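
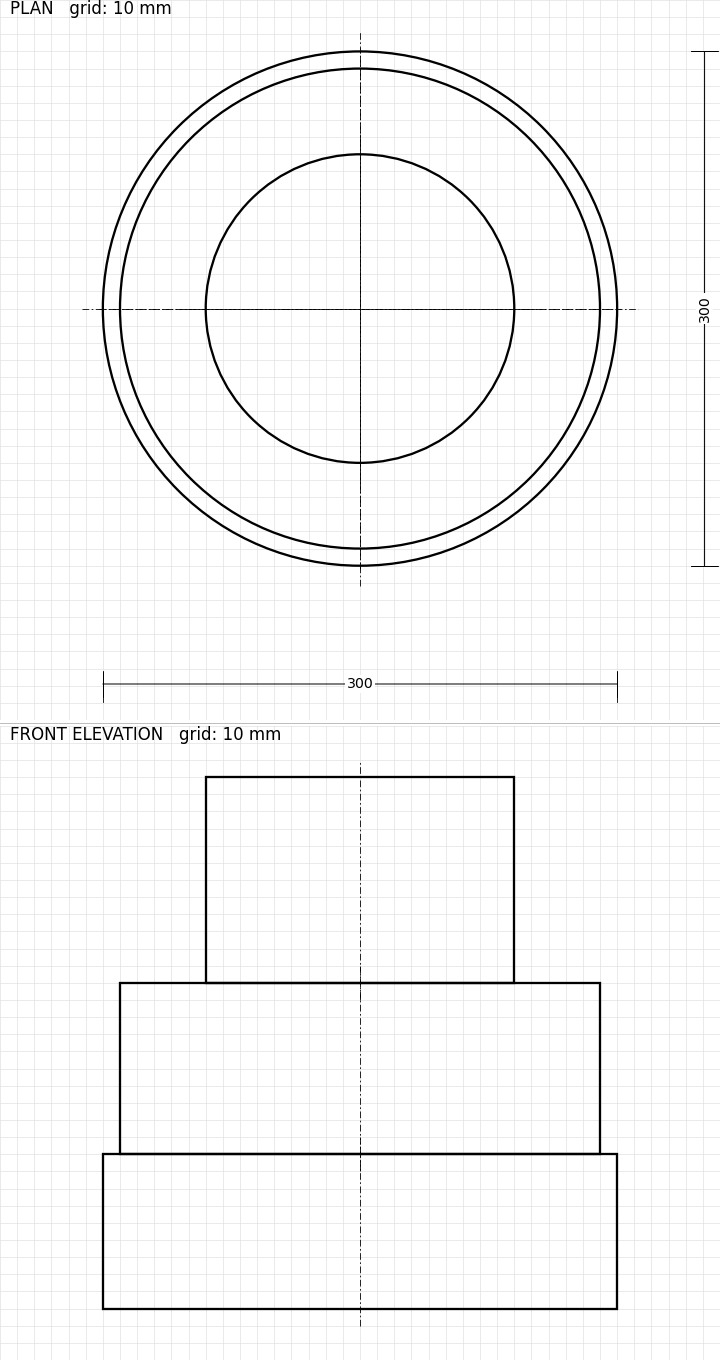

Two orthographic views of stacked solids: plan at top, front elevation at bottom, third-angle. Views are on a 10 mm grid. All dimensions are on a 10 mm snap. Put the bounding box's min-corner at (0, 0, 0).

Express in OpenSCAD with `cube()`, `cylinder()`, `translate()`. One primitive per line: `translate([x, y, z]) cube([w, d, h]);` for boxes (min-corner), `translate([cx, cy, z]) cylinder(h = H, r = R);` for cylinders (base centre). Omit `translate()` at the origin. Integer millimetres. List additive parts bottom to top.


translate([150, 150, 0]) cylinder(h = 90, r = 150);
translate([150, 150, 90]) cylinder(h = 100, r = 140);
translate([150, 150, 190]) cylinder(h = 120, r = 90);


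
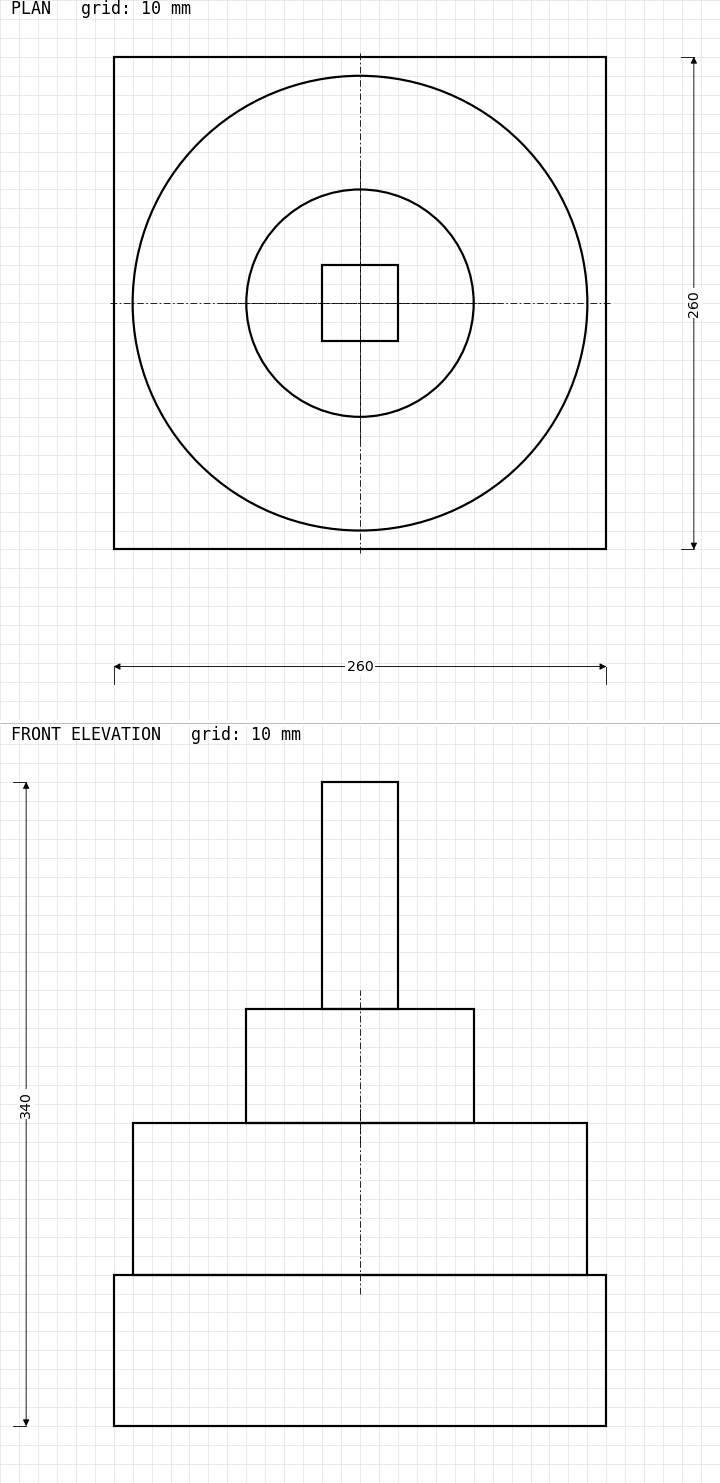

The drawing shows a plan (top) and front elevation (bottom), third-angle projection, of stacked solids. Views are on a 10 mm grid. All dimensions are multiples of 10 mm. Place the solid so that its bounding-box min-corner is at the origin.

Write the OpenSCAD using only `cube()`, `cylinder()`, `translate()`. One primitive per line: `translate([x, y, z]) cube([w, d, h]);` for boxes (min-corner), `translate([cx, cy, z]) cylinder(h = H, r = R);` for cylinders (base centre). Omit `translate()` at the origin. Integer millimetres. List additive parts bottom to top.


cube([260, 260, 80]);
translate([130, 130, 80]) cylinder(h = 80, r = 120);
translate([130, 130, 160]) cylinder(h = 60, r = 60);
translate([110, 110, 220]) cube([40, 40, 120]);


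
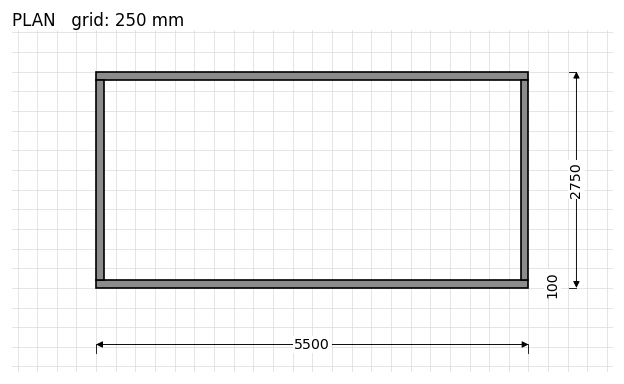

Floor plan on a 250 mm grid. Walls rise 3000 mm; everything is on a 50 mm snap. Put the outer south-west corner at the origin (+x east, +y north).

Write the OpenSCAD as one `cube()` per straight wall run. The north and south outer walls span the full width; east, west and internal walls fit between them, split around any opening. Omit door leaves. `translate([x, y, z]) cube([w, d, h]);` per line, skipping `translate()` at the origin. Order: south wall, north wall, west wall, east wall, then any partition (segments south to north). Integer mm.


cube([5500, 100, 3000]);
translate([0, 2650, 0]) cube([5500, 100, 3000]);
translate([0, 100, 0]) cube([100, 2550, 3000]);
translate([5400, 100, 0]) cube([100, 2550, 3000]);


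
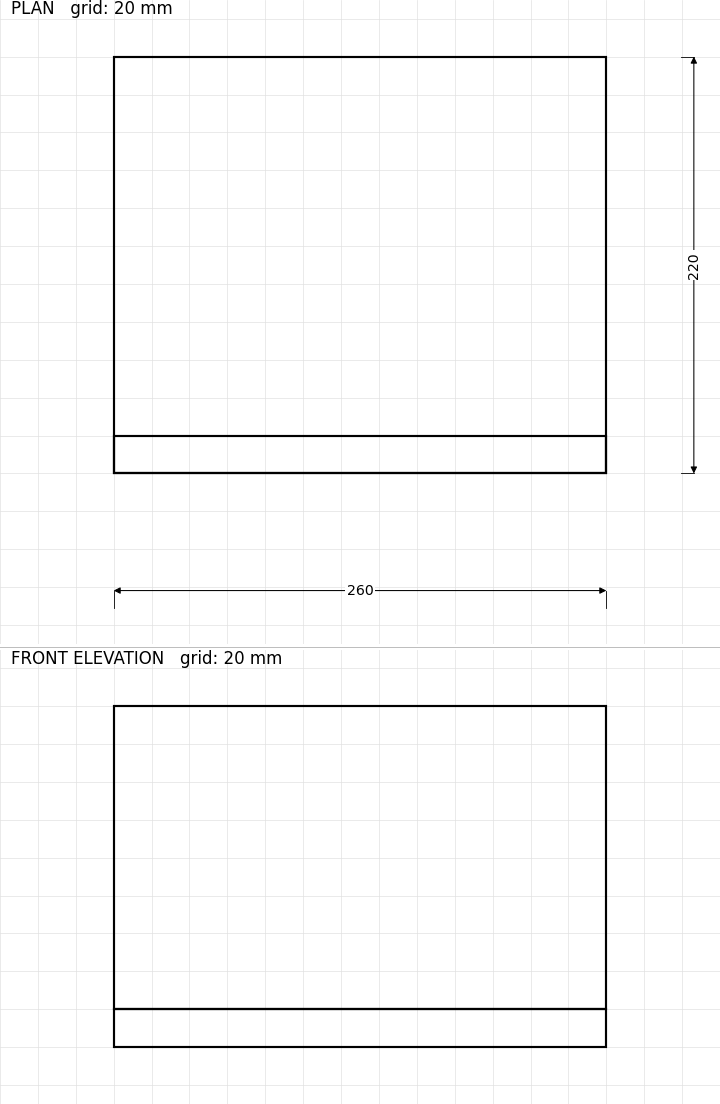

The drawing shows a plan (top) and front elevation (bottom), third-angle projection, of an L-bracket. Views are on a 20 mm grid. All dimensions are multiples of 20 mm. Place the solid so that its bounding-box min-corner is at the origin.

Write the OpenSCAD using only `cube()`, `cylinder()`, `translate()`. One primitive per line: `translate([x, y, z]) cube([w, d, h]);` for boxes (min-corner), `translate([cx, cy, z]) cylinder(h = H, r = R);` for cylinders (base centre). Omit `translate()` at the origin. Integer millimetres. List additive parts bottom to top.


cube([260, 220, 20]);
translate([0, 0, 20]) cube([260, 20, 160]);


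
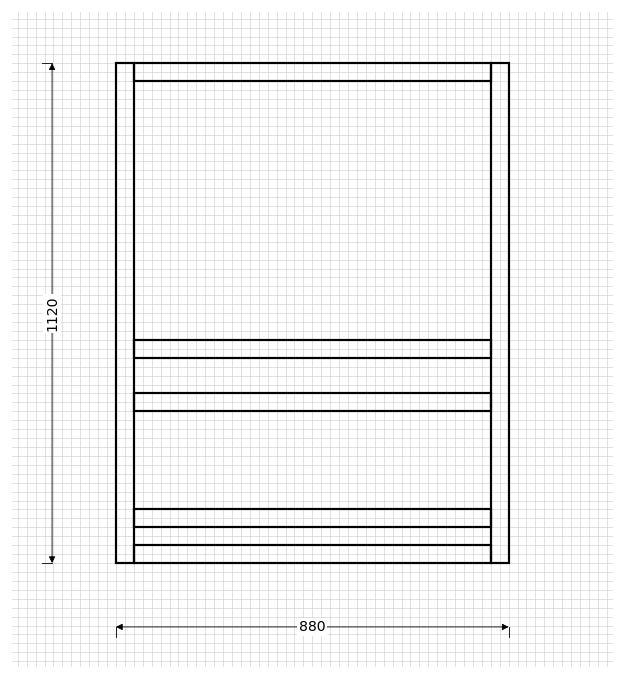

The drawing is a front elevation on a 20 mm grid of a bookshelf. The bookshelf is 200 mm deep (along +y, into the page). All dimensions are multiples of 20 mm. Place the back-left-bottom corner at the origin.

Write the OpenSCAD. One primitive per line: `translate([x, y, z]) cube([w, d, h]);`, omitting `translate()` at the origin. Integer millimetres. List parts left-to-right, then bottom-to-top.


cube([40, 200, 1120]);
translate([40, 0, 0]) cube([800, 200, 40]);
translate([40, 0, 80]) cube([800, 200, 40]);
translate([40, 0, 340]) cube([800, 200, 40]);
translate([40, 0, 460]) cube([800, 200, 40]);
translate([40, 0, 1080]) cube([800, 200, 40]);
translate([840, 0, 0]) cube([40, 200, 1120]);


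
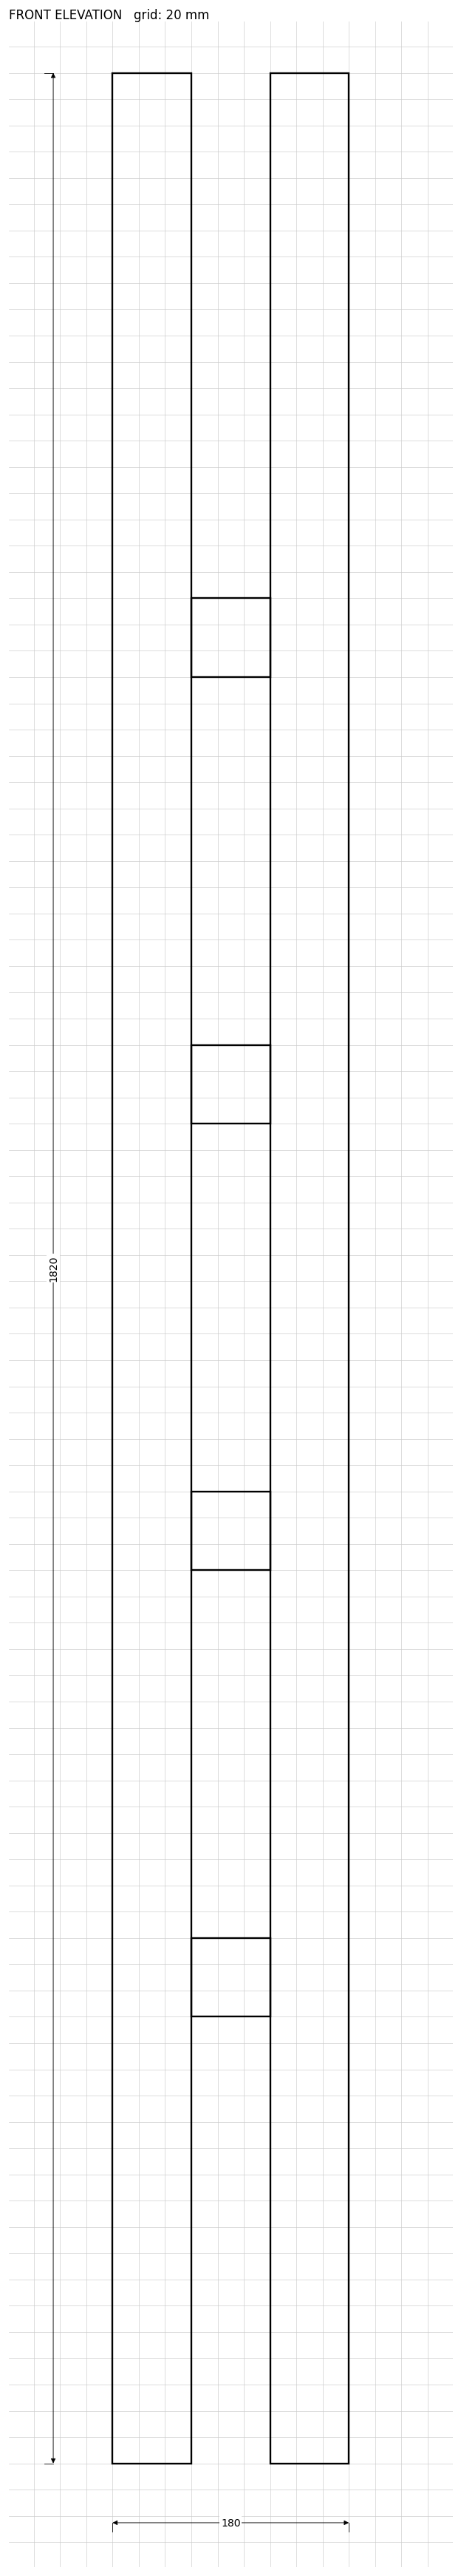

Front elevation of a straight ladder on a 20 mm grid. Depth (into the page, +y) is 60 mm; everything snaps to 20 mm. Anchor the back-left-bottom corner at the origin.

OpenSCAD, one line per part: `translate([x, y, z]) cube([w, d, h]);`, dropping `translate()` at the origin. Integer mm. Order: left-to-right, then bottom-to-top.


cube([60, 60, 1820]);
translate([60, 0, 340]) cube([60, 60, 60]);
translate([60, 0, 680]) cube([60, 60, 60]);
translate([60, 0, 1020]) cube([60, 60, 60]);
translate([60, 0, 1360]) cube([60, 60, 60]);
translate([120, 0, 0]) cube([60, 60, 1820]);


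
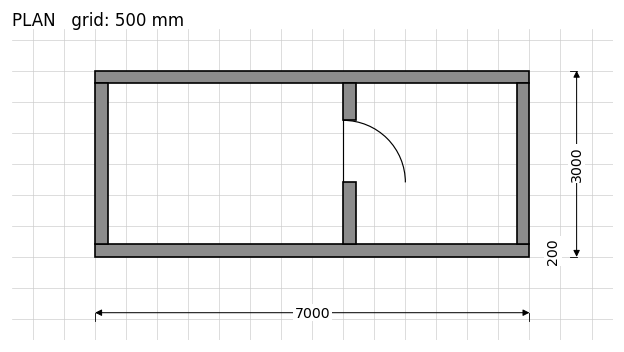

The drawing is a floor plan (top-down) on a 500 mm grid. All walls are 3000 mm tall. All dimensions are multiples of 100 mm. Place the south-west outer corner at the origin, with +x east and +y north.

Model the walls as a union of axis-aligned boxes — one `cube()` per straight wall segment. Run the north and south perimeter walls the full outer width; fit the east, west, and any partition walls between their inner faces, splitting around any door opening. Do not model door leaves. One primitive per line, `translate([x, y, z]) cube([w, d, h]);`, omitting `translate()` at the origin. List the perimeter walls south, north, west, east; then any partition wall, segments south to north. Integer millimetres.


cube([7000, 200, 3000]);
translate([0, 2800, 0]) cube([7000, 200, 3000]);
translate([0, 200, 0]) cube([200, 2600, 3000]);
translate([6800, 200, 0]) cube([200, 2600, 3000]);
translate([4000, 200, 0]) cube([200, 1000, 3000]);
translate([4000, 2200, 0]) cube([200, 600, 3000]);


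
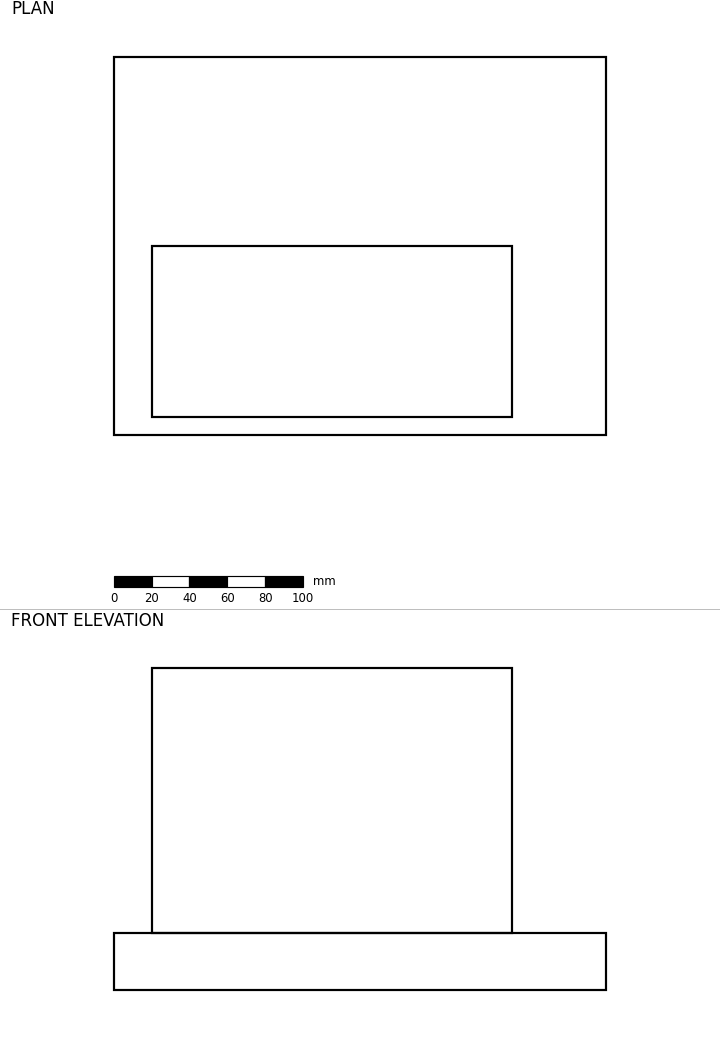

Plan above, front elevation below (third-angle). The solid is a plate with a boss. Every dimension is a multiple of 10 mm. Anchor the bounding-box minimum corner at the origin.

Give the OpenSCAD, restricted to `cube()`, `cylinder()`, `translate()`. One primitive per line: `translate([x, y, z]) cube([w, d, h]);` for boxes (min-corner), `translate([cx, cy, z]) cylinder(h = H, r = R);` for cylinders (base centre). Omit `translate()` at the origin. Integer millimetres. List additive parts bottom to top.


cube([260, 200, 30]);
translate([20, 10, 30]) cube([190, 90, 140]);


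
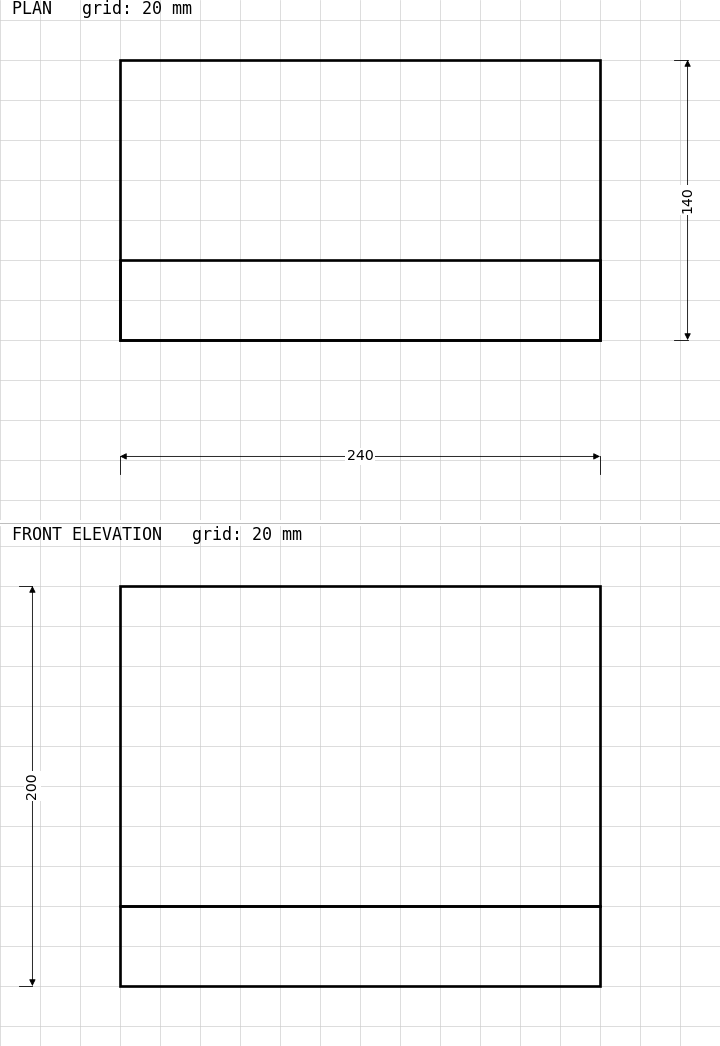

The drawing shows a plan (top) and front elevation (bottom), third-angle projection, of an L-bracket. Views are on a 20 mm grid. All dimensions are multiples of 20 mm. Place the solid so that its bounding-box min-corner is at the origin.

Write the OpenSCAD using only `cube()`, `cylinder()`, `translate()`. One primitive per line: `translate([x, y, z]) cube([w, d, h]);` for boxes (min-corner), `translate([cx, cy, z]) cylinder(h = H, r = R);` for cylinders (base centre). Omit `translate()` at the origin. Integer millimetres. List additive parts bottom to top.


cube([240, 140, 40]);
translate([0, 0, 40]) cube([240, 40, 160]);


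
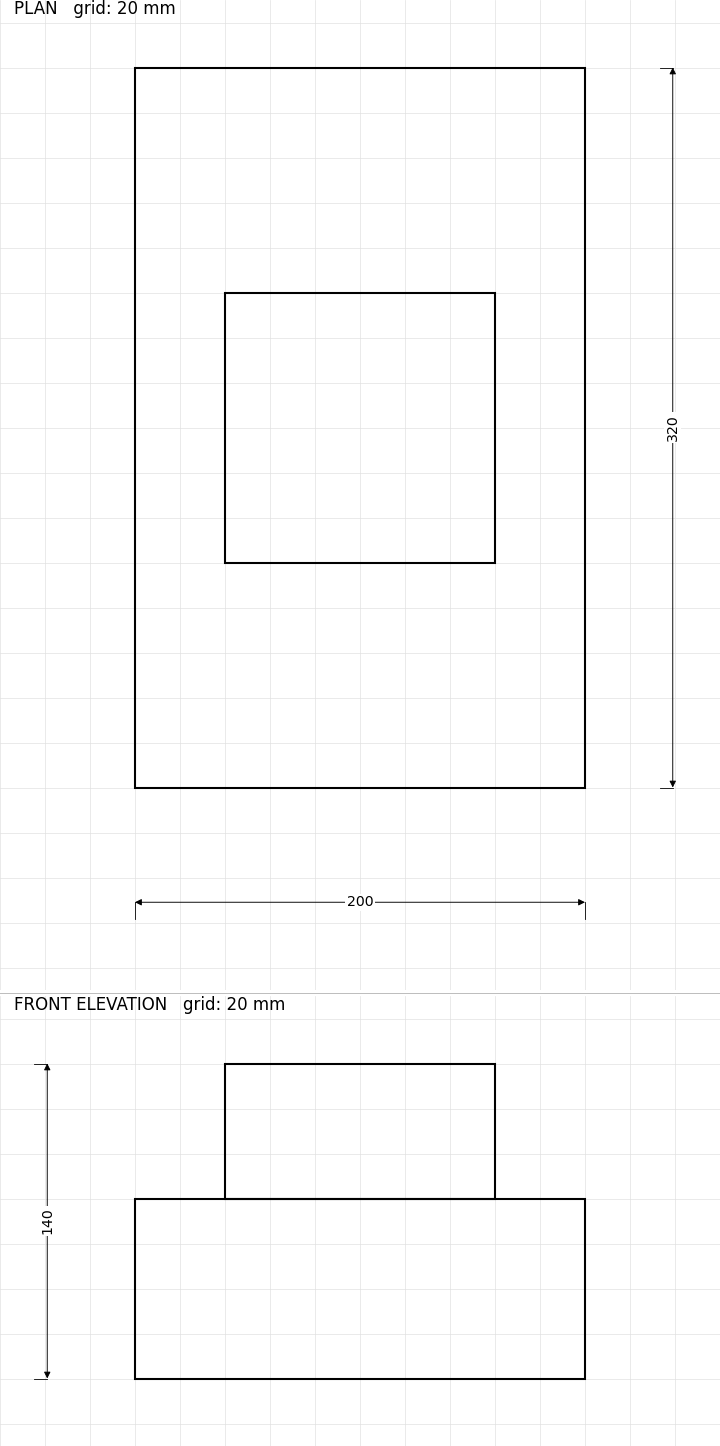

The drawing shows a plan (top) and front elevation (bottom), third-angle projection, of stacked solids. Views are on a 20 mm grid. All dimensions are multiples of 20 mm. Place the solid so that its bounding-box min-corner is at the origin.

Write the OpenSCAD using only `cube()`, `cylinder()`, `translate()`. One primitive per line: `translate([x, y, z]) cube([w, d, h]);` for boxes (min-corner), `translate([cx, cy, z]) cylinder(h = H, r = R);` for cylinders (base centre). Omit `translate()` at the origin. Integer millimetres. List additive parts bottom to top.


cube([200, 320, 80]);
translate([40, 100, 80]) cube([120, 120, 60]);


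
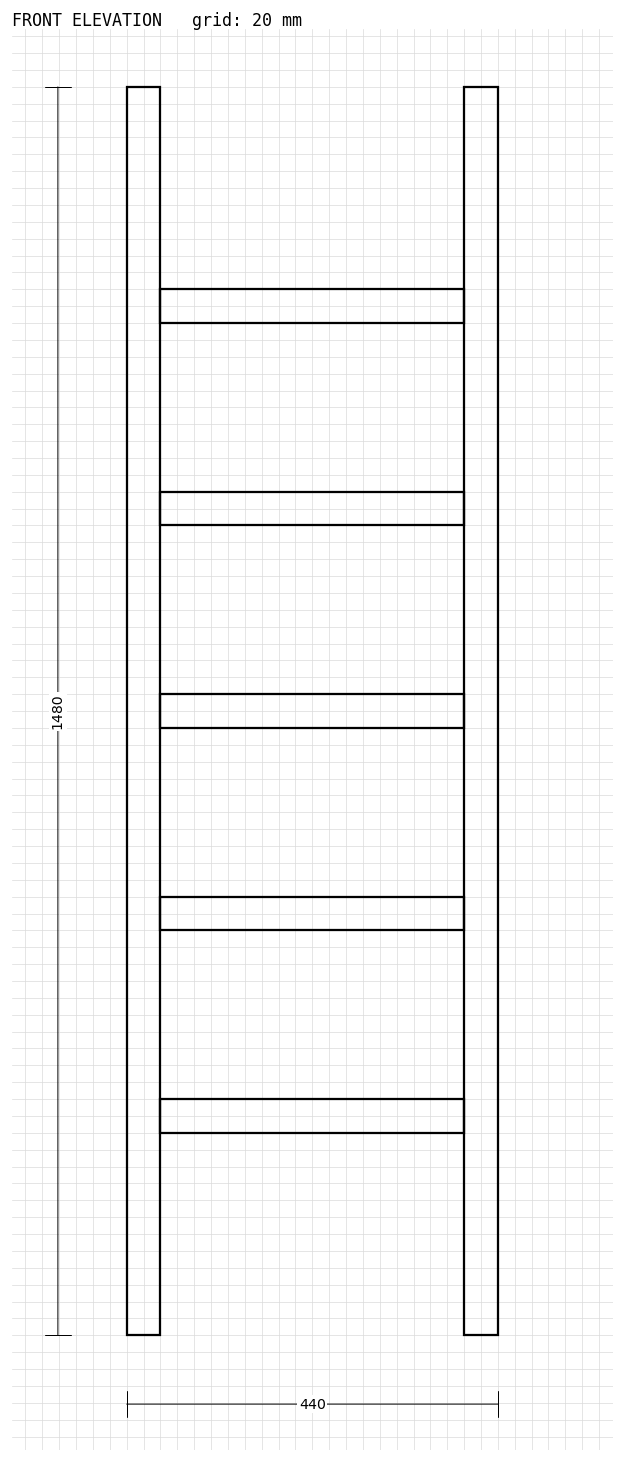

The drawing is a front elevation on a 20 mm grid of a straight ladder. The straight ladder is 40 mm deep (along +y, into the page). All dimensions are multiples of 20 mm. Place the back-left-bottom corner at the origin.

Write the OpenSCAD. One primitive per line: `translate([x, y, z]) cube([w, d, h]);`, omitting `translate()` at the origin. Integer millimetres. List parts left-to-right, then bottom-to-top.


cube([40, 40, 1480]);
translate([40, 0, 240]) cube([360, 40, 40]);
translate([40, 0, 480]) cube([360, 40, 40]);
translate([40, 0, 720]) cube([360, 40, 40]);
translate([40, 0, 960]) cube([360, 40, 40]);
translate([40, 0, 1200]) cube([360, 40, 40]);
translate([400, 0, 0]) cube([40, 40, 1480]);


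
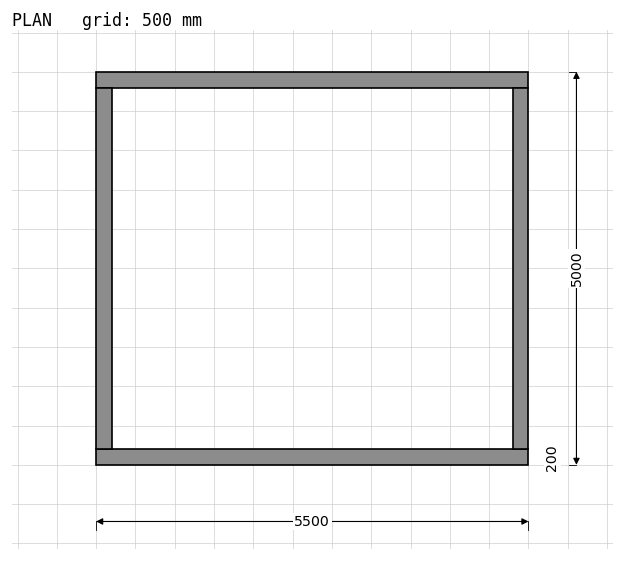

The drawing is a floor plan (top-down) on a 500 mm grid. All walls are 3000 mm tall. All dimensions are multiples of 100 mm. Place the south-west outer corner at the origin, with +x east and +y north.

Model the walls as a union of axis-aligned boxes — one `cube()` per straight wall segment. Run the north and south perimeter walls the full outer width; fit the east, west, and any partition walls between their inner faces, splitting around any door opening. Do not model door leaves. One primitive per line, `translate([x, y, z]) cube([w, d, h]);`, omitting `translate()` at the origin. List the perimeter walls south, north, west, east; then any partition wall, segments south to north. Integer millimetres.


cube([5500, 200, 3000]);
translate([0, 4800, 0]) cube([5500, 200, 3000]);
translate([0, 200, 0]) cube([200, 4600, 3000]);
translate([5300, 200, 0]) cube([200, 4600, 3000]);


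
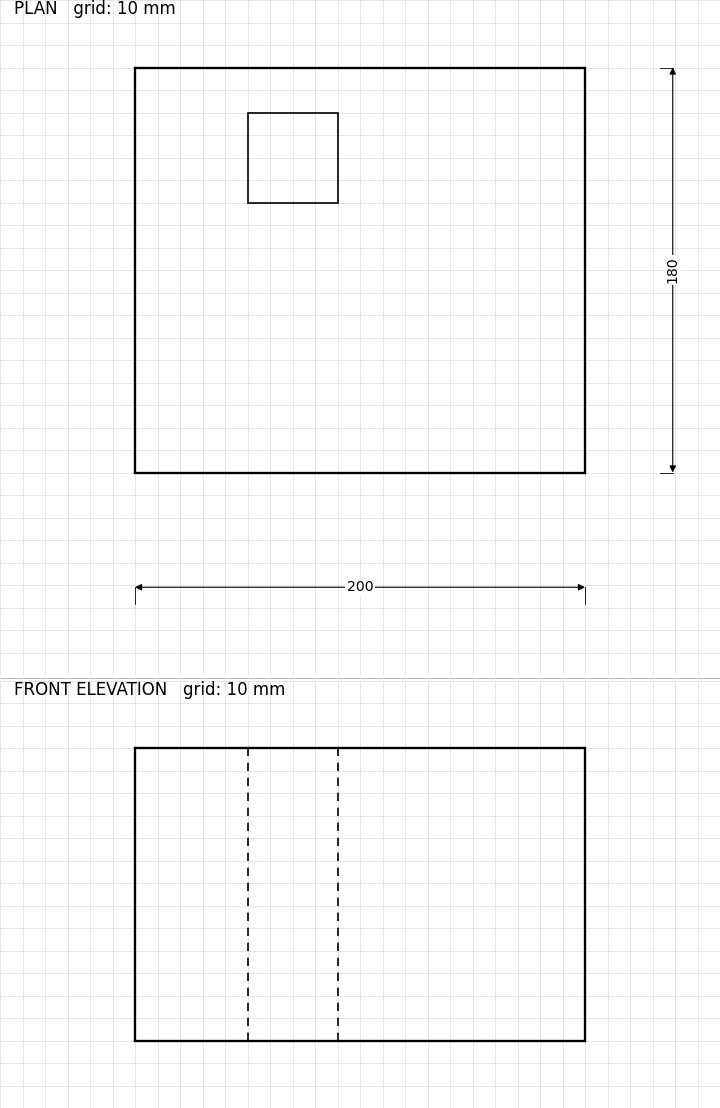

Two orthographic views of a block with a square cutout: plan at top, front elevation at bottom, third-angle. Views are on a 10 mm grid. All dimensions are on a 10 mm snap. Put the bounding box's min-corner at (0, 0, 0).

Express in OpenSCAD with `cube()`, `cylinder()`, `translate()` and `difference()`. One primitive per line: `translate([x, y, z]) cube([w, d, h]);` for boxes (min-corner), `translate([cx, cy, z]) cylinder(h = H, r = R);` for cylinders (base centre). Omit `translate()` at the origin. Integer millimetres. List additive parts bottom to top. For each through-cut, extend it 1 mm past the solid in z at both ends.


difference() {
  cube([200, 180, 130]);
  translate([50, 120, -1]) cube([40, 40, 132]);
}


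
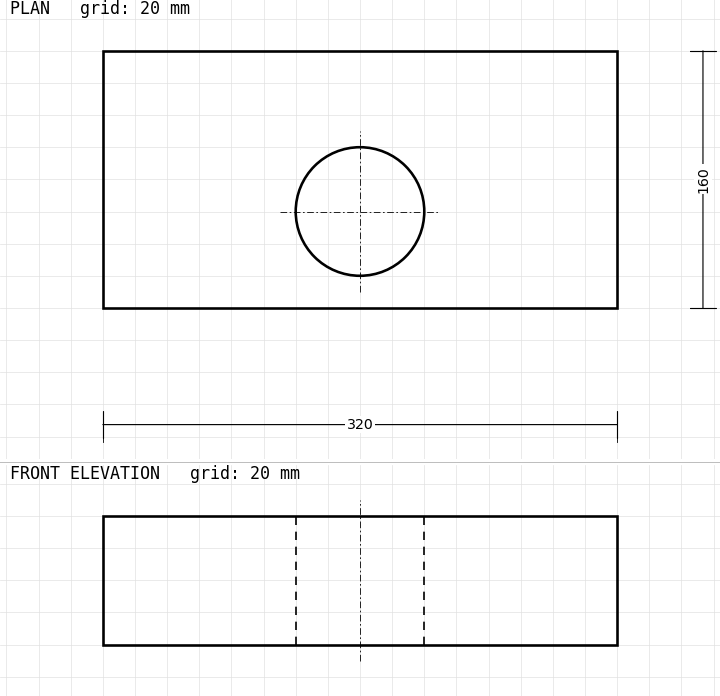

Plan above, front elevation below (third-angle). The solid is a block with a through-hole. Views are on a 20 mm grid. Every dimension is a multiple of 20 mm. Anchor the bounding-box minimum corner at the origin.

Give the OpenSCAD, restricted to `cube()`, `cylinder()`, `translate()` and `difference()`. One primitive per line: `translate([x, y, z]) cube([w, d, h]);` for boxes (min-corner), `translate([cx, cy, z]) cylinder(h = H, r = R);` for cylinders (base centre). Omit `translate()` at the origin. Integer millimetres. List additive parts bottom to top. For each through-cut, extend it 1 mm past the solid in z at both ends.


difference() {
  cube([320, 160, 80]);
  translate([160, 60, -1]) cylinder(h = 82, r = 40);
}


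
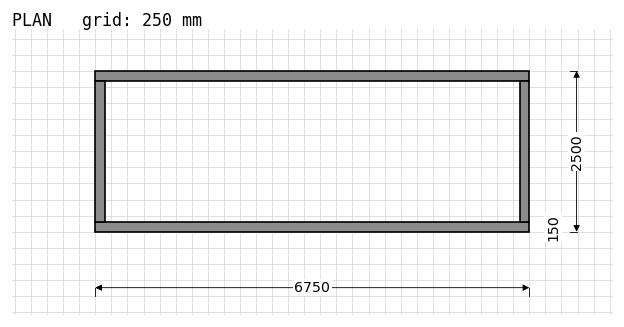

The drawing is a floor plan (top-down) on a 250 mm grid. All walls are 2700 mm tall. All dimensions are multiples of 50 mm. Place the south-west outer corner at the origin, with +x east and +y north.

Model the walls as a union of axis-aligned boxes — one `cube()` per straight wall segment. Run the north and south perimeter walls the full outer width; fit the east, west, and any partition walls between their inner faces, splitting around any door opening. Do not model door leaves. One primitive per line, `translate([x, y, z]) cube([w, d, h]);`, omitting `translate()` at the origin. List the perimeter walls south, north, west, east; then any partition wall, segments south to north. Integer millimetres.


cube([6750, 150, 2700]);
translate([0, 2350, 0]) cube([6750, 150, 2700]);
translate([0, 150, 0]) cube([150, 2200, 2700]);
translate([6600, 150, 0]) cube([150, 2200, 2700]);


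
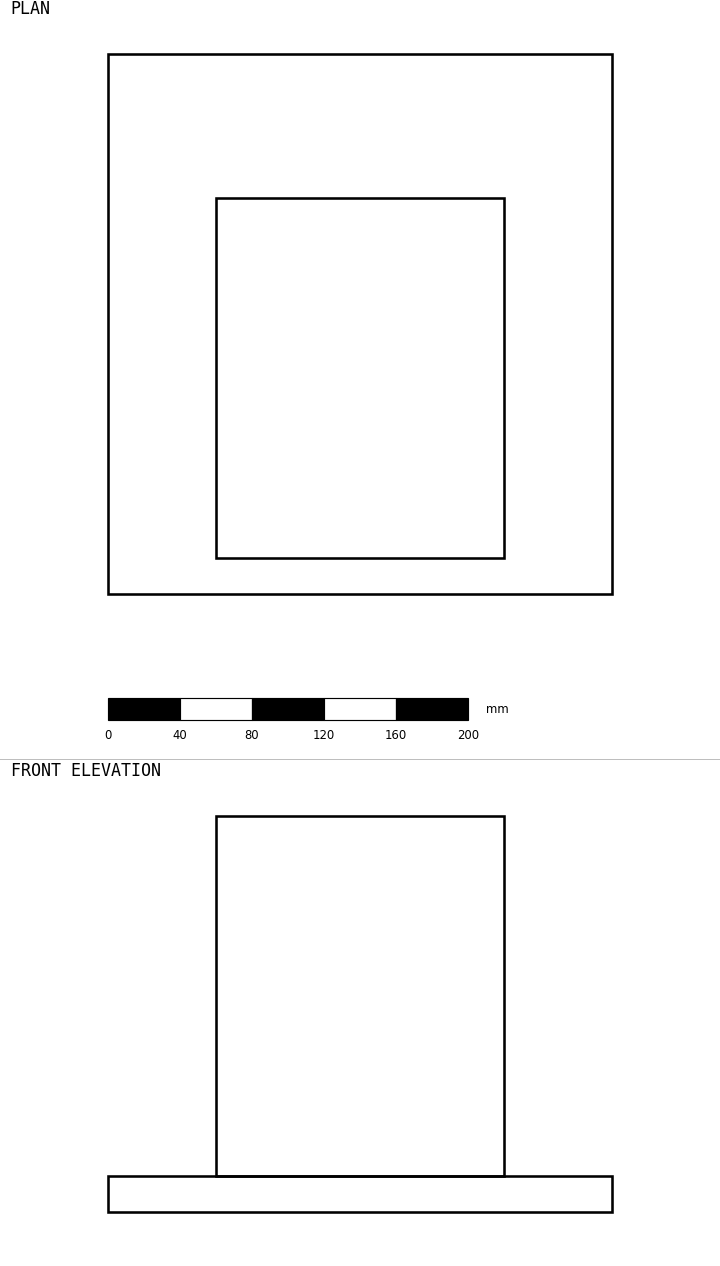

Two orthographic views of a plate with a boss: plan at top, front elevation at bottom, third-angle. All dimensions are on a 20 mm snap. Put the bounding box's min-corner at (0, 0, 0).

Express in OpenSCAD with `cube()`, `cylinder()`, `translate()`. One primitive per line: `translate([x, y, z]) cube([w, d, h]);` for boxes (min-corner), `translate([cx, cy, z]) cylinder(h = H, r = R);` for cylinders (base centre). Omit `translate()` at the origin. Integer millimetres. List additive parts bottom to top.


cube([280, 300, 20]);
translate([60, 20, 20]) cube([160, 200, 200]);


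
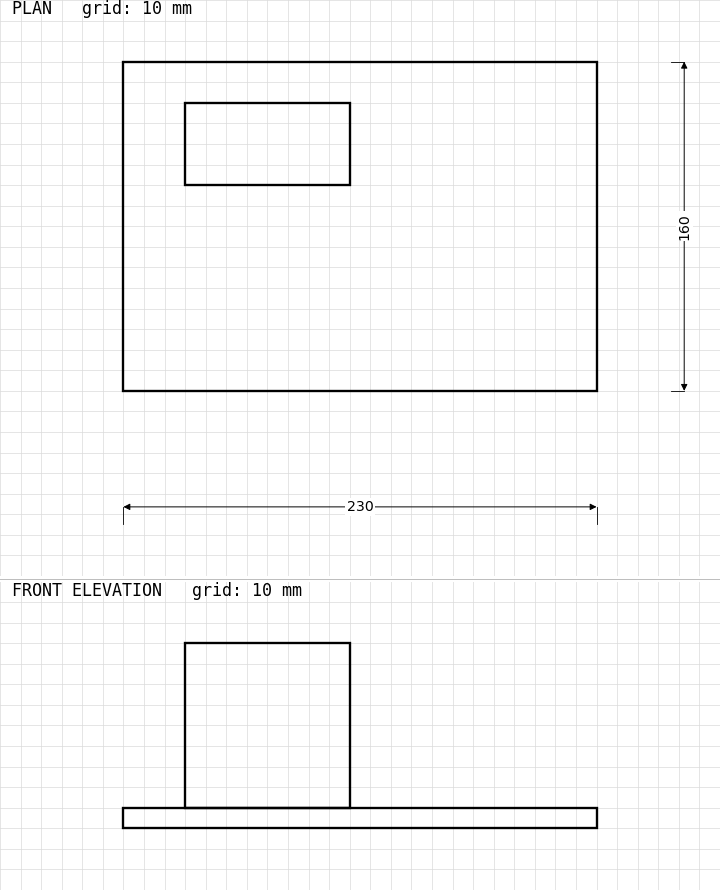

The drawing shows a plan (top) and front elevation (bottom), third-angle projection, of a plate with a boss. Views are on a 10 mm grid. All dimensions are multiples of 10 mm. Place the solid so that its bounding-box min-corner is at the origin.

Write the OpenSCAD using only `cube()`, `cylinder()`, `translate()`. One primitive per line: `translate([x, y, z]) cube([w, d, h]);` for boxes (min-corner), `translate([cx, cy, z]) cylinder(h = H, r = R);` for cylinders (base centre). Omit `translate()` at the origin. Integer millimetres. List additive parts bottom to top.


cube([230, 160, 10]);
translate([30, 100, 10]) cube([80, 40, 80]);


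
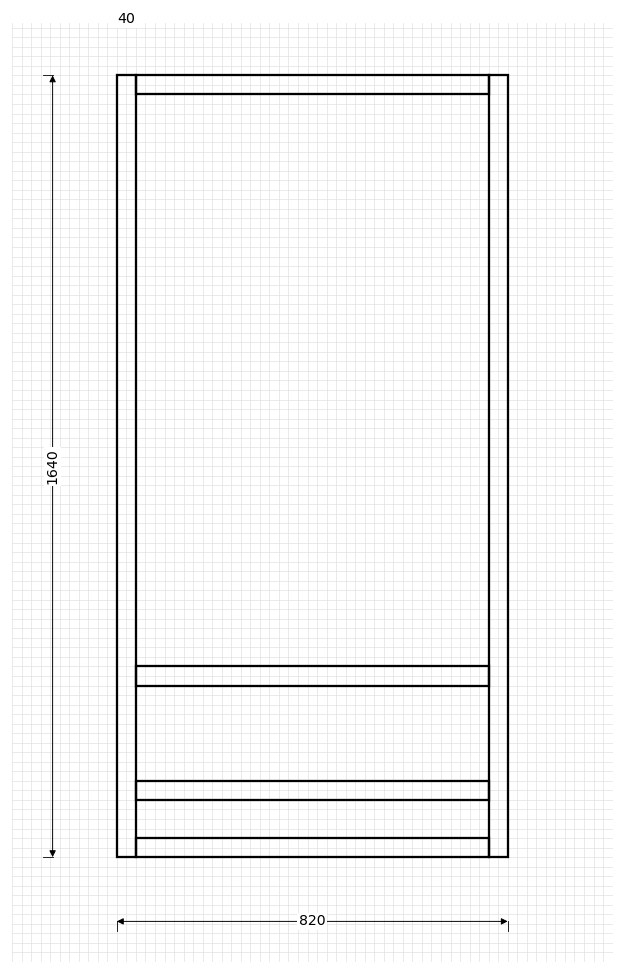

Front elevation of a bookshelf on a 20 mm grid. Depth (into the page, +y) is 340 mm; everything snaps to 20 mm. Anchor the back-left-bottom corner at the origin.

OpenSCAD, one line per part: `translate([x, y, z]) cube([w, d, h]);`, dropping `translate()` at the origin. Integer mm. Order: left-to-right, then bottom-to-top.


cube([40, 340, 1640]);
translate([40, 0, 0]) cube([740, 340, 40]);
translate([40, 0, 120]) cube([740, 340, 40]);
translate([40, 0, 360]) cube([740, 340, 40]);
translate([40, 0, 1600]) cube([740, 340, 40]);
translate([780, 0, 0]) cube([40, 340, 1640]);


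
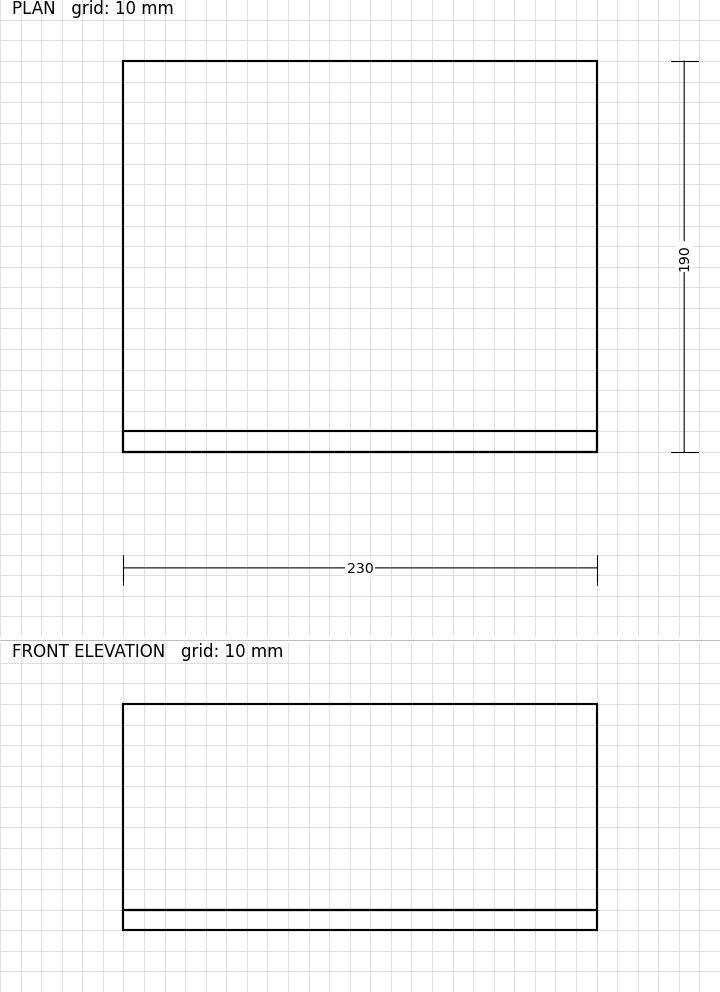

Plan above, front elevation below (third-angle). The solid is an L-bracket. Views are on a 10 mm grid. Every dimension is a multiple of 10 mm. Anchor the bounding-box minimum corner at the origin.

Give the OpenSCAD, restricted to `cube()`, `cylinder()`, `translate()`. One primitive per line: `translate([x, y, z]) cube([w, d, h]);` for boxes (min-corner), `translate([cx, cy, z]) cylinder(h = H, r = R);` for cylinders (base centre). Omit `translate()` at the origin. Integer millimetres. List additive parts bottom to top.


cube([230, 190, 10]);
translate([0, 0, 10]) cube([230, 10, 100]);


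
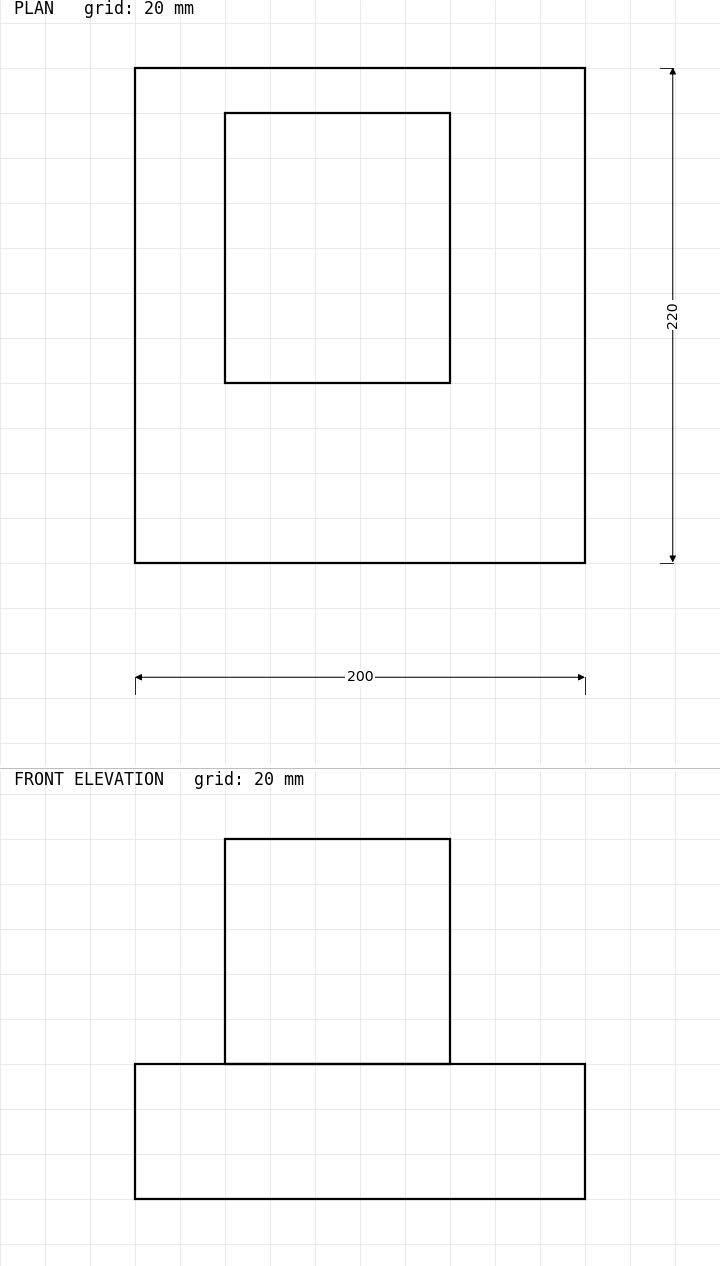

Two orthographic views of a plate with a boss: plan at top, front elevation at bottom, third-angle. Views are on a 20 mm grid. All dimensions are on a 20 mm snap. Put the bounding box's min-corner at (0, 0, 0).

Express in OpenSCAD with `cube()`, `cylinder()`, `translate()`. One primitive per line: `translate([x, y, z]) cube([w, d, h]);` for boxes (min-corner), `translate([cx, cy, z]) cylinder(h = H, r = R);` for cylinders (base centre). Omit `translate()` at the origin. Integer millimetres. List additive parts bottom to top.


cube([200, 220, 60]);
translate([40, 80, 60]) cube([100, 120, 100]);


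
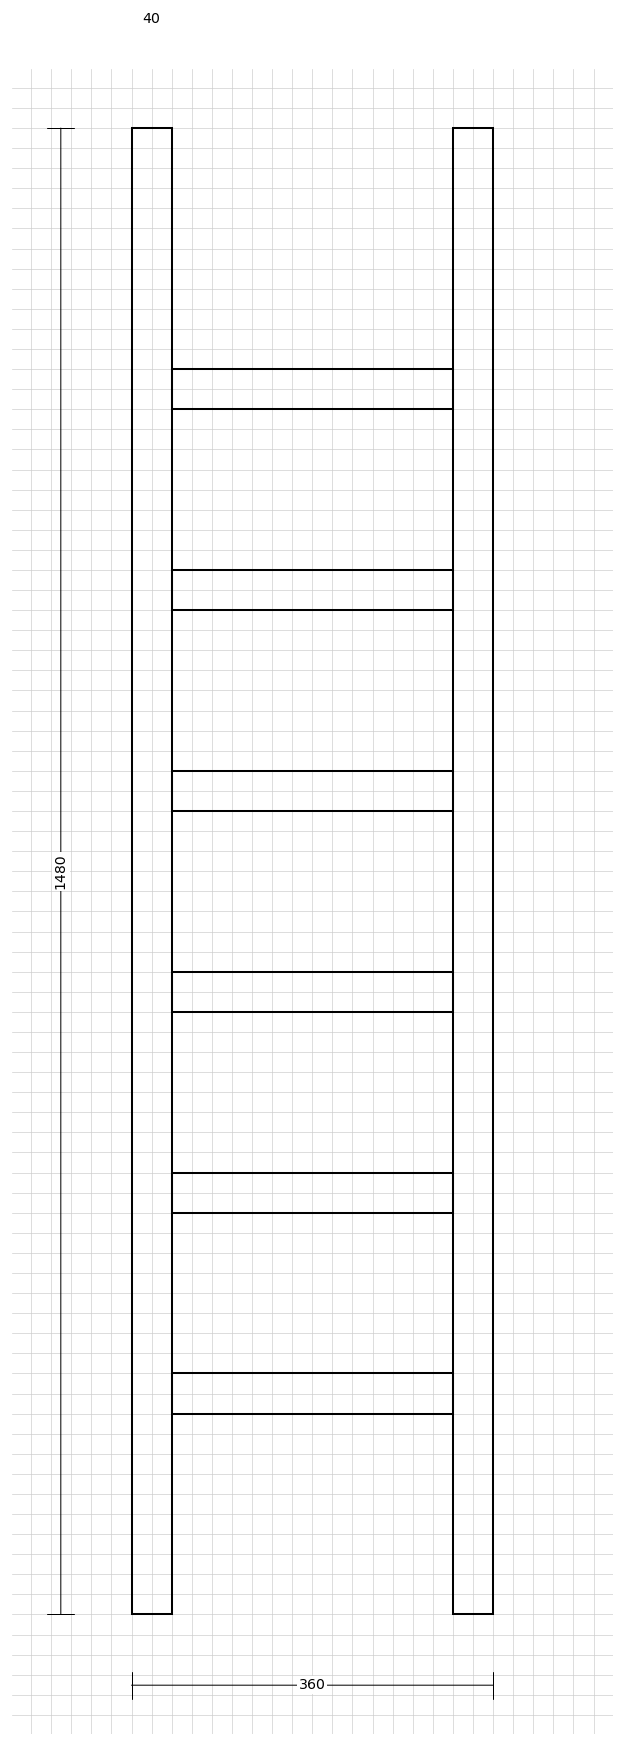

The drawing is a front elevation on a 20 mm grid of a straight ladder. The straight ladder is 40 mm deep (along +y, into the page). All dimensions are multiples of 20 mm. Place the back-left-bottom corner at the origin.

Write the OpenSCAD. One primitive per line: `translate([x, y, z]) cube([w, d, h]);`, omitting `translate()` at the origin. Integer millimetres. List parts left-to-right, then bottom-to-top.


cube([40, 40, 1480]);
translate([40, 0, 200]) cube([280, 40, 40]);
translate([40, 0, 400]) cube([280, 40, 40]);
translate([40, 0, 600]) cube([280, 40, 40]);
translate([40, 0, 800]) cube([280, 40, 40]);
translate([40, 0, 1000]) cube([280, 40, 40]);
translate([40, 0, 1200]) cube([280, 40, 40]);
translate([320, 0, 0]) cube([40, 40, 1480]);


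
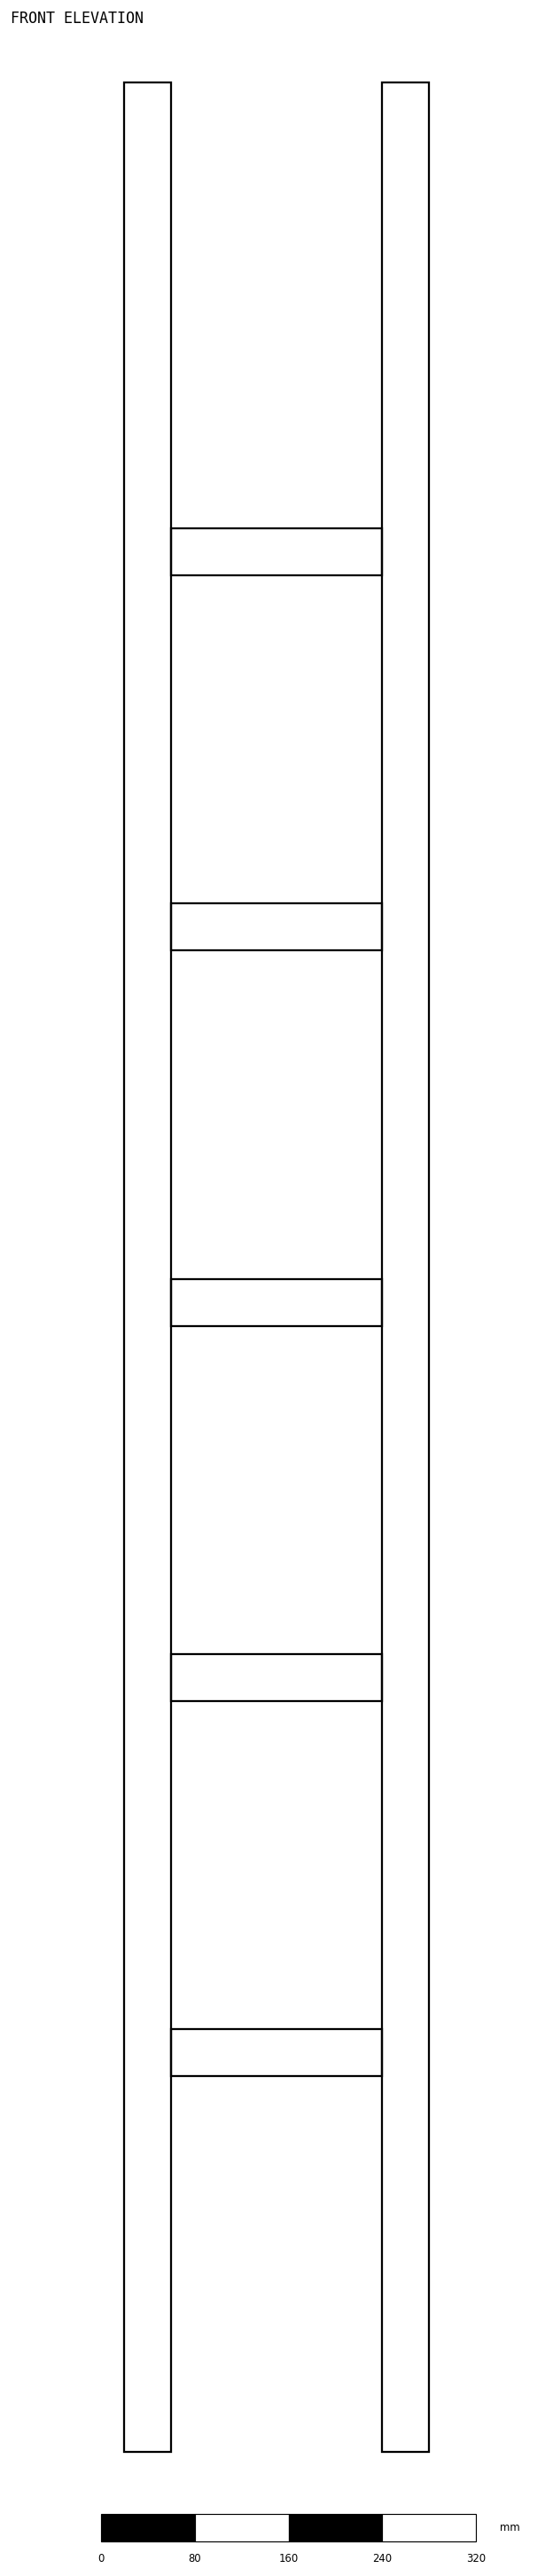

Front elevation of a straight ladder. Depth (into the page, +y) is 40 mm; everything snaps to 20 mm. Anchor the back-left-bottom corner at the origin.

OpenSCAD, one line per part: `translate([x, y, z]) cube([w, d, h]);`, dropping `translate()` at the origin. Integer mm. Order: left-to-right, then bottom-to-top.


cube([40, 40, 2020]);
translate([40, 0, 320]) cube([180, 40, 40]);
translate([40, 0, 640]) cube([180, 40, 40]);
translate([40, 0, 960]) cube([180, 40, 40]);
translate([40, 0, 1280]) cube([180, 40, 40]);
translate([40, 0, 1600]) cube([180, 40, 40]);
translate([220, 0, 0]) cube([40, 40, 2020]);


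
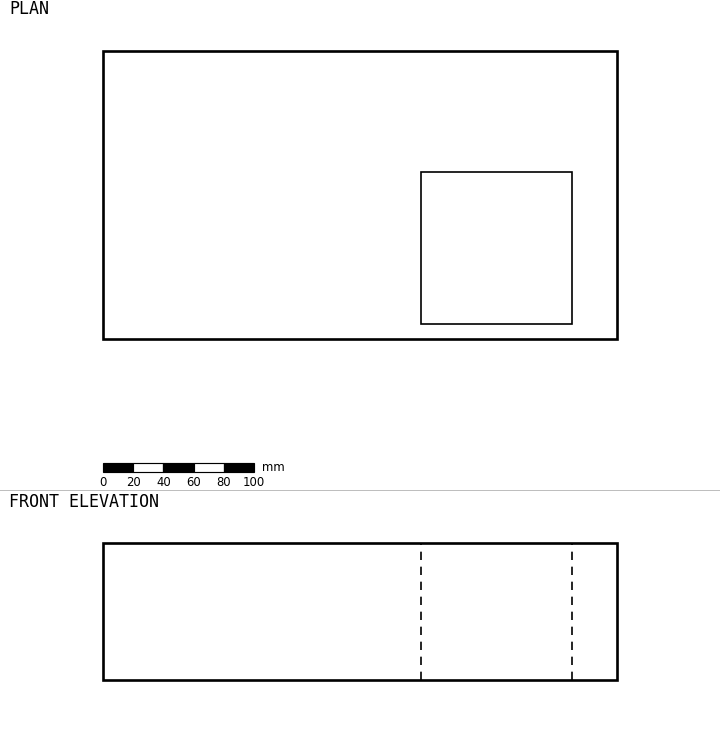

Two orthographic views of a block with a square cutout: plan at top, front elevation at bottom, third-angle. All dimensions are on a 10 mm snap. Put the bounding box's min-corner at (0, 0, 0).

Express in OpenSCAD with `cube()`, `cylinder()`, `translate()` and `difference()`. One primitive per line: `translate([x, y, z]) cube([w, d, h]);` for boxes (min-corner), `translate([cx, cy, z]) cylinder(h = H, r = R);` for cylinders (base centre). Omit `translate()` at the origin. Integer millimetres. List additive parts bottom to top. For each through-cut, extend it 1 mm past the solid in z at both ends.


difference() {
  cube([340, 190, 90]);
  translate([210, 10, -1]) cube([100, 100, 92]);
}


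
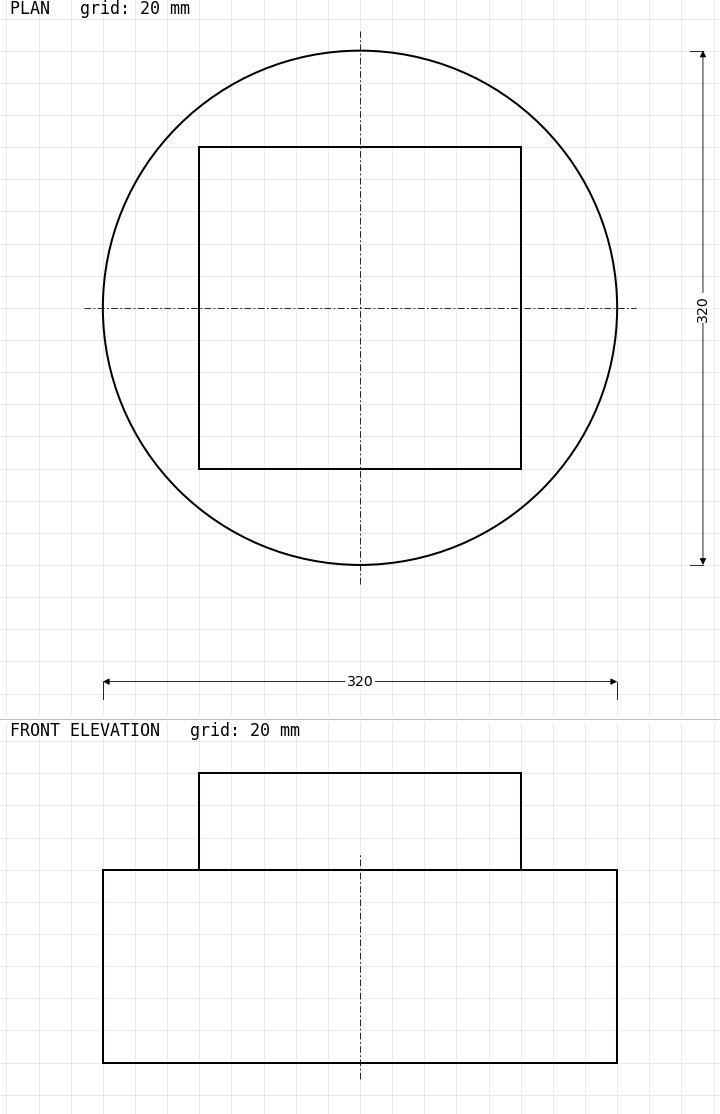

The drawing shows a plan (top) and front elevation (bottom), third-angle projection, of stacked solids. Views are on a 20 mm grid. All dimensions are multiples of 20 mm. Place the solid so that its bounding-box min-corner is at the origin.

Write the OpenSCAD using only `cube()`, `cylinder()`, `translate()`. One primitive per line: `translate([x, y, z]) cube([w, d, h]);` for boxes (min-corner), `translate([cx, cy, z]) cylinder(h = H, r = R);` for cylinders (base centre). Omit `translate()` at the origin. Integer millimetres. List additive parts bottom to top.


translate([160, 160, 0]) cylinder(h = 120, r = 160);
translate([60, 60, 120]) cube([200, 200, 60]);


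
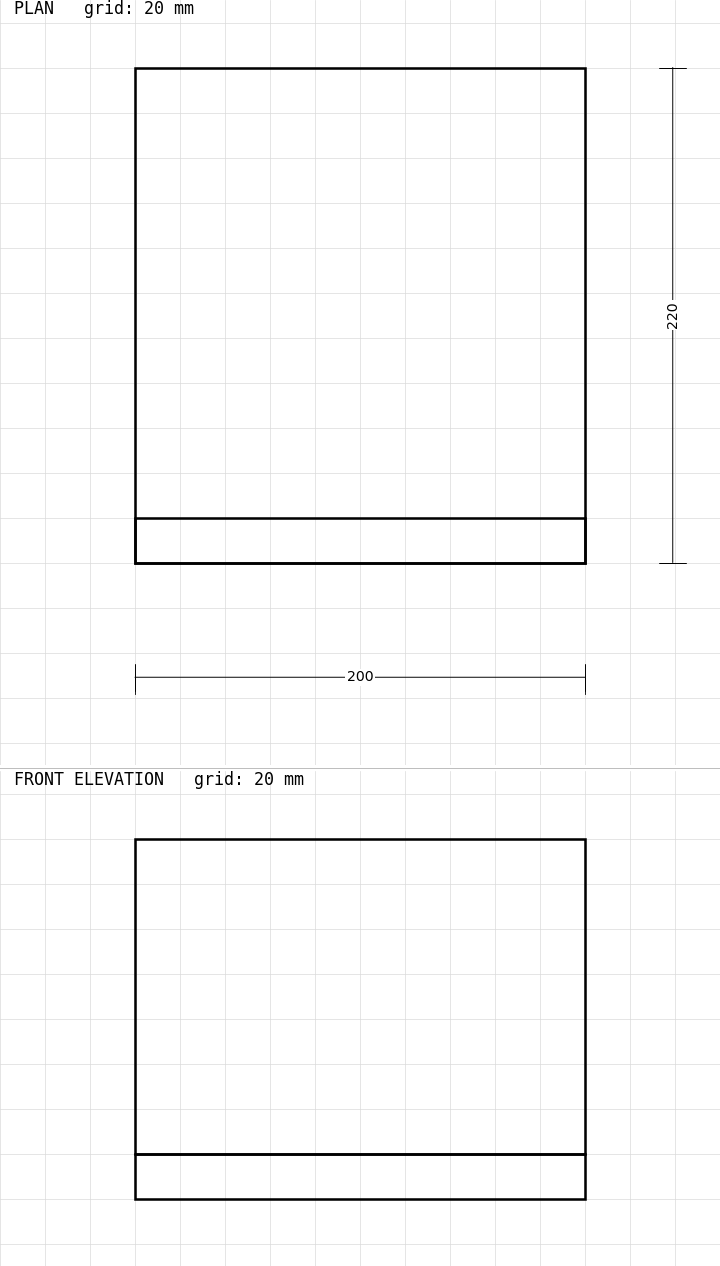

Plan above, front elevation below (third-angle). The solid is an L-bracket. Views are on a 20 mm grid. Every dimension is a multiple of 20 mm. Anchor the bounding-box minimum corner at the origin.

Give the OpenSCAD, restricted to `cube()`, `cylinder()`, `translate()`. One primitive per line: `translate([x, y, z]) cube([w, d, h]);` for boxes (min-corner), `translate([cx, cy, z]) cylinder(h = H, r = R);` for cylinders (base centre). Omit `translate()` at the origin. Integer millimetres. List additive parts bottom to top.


cube([200, 220, 20]);
translate([0, 0, 20]) cube([200, 20, 140]);


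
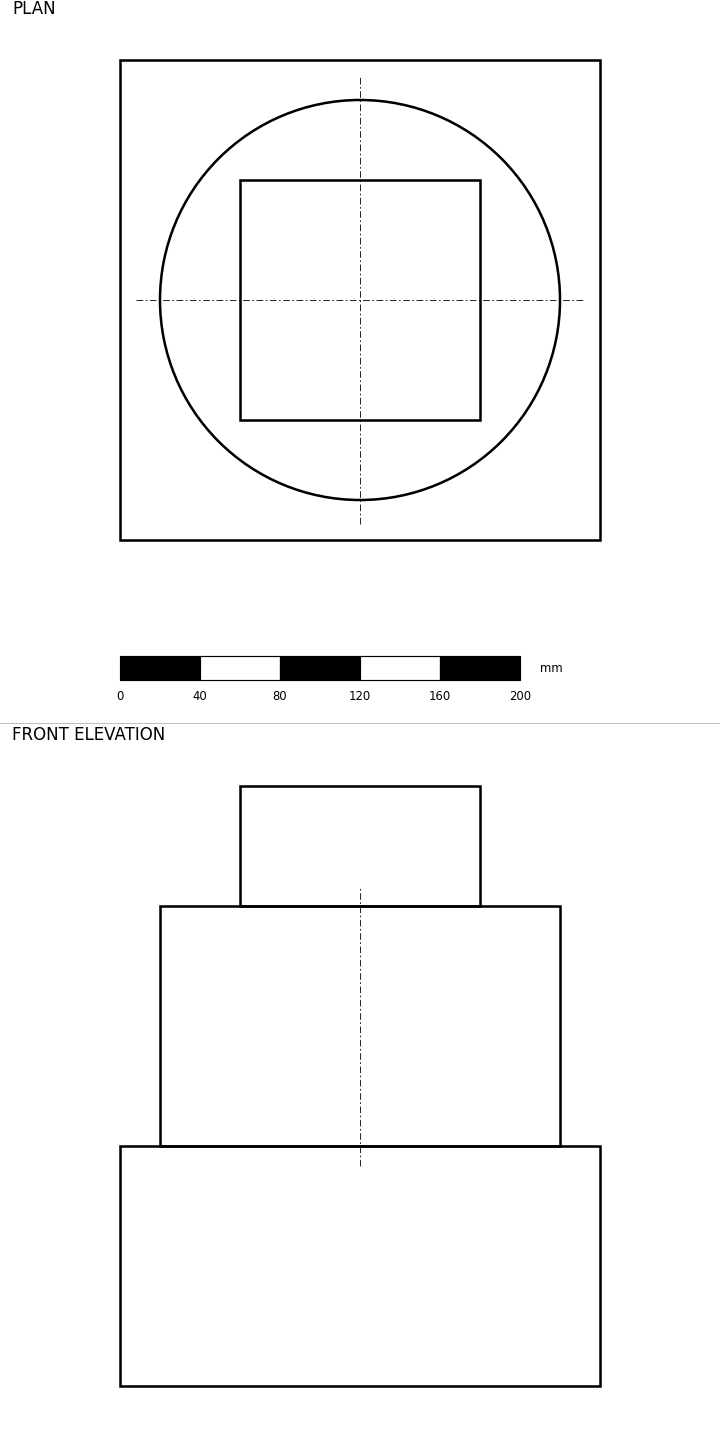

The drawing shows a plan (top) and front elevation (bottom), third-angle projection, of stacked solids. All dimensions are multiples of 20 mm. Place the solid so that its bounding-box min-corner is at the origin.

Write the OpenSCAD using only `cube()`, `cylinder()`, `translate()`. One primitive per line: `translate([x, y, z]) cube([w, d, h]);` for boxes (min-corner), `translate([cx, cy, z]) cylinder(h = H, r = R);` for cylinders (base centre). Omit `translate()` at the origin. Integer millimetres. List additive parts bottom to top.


cube([240, 240, 120]);
translate([120, 120, 120]) cylinder(h = 120, r = 100);
translate([60, 60, 240]) cube([120, 120, 60]);


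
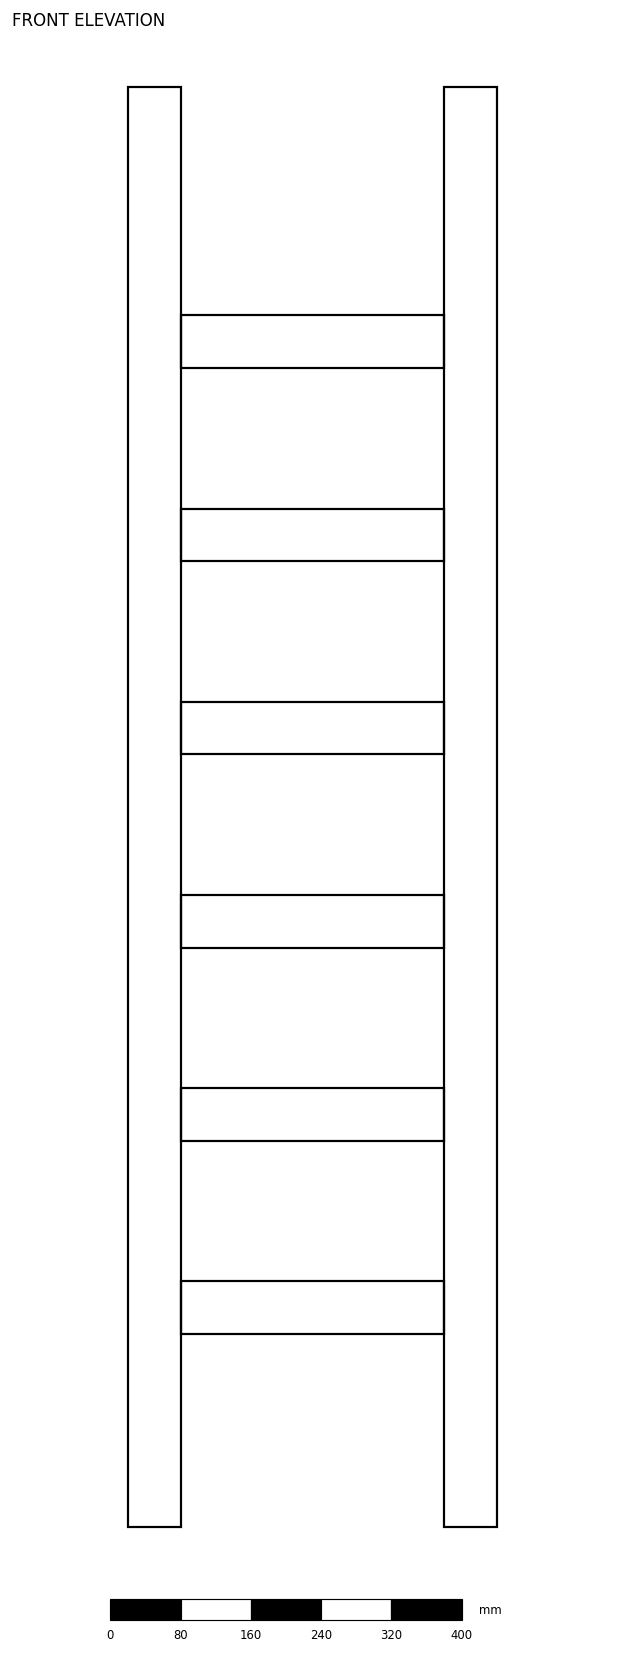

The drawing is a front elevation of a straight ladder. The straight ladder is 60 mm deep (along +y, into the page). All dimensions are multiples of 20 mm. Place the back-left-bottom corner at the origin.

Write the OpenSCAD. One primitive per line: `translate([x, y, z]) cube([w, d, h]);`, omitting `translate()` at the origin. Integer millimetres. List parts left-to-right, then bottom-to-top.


cube([60, 60, 1640]);
translate([60, 0, 220]) cube([300, 60, 60]);
translate([60, 0, 440]) cube([300, 60, 60]);
translate([60, 0, 660]) cube([300, 60, 60]);
translate([60, 0, 880]) cube([300, 60, 60]);
translate([60, 0, 1100]) cube([300, 60, 60]);
translate([60, 0, 1320]) cube([300, 60, 60]);
translate([360, 0, 0]) cube([60, 60, 1640]);


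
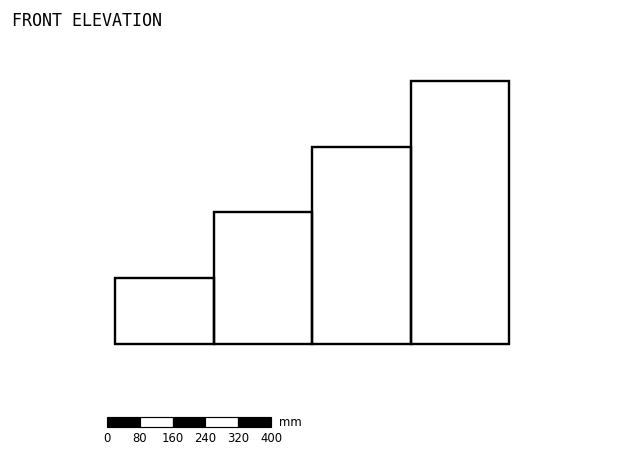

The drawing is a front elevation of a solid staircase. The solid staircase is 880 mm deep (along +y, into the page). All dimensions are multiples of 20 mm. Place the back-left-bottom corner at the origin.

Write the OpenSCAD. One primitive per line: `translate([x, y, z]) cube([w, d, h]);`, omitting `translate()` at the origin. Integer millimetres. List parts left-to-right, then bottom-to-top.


cube([240, 880, 160]);
translate([240, 0, 0]) cube([240, 880, 320]);
translate([480, 0, 0]) cube([240, 880, 480]);
translate([720, 0, 0]) cube([240, 880, 640]);


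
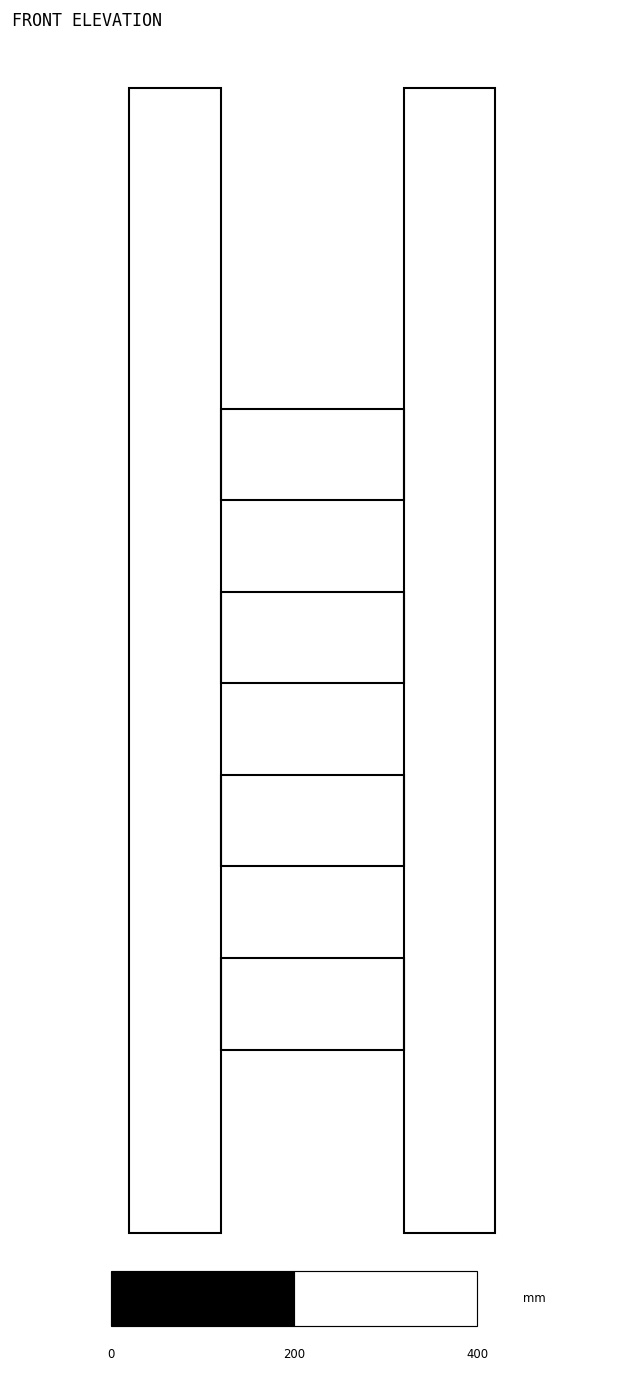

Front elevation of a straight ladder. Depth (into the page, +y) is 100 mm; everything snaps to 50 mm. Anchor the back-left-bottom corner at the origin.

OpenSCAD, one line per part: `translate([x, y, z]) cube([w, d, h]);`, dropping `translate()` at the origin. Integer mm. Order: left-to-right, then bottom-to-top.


cube([100, 100, 1250]);
translate([100, 0, 200]) cube([200, 100, 100]);
translate([100, 0, 400]) cube([200, 100, 100]);
translate([100, 0, 600]) cube([200, 100, 100]);
translate([100, 0, 800]) cube([200, 100, 100]);
translate([300, 0, 0]) cube([100, 100, 1250]);


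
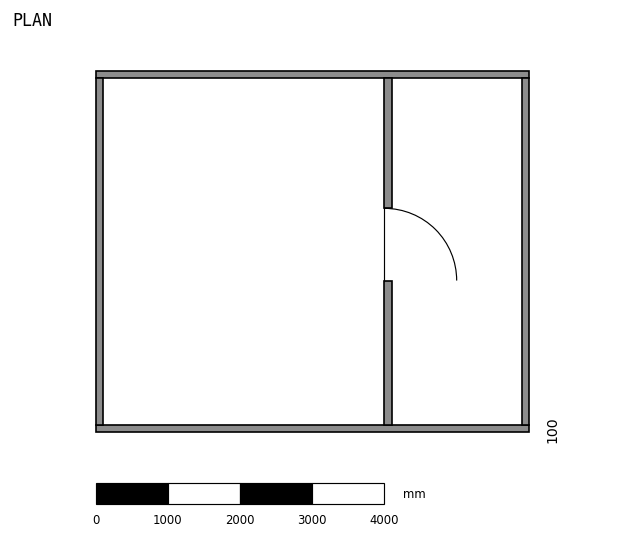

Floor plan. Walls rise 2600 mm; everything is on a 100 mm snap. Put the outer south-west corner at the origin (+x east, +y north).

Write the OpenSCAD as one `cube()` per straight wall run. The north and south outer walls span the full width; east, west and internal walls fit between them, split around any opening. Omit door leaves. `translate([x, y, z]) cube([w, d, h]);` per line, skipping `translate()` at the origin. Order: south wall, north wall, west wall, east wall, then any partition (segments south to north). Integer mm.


cube([6000, 100, 2600]);
translate([0, 4900, 0]) cube([6000, 100, 2600]);
translate([0, 100, 0]) cube([100, 4800, 2600]);
translate([5900, 100, 0]) cube([100, 4800, 2600]);
translate([4000, 100, 0]) cube([100, 2000, 2600]);
translate([4000, 3100, 0]) cube([100, 1800, 2600]);


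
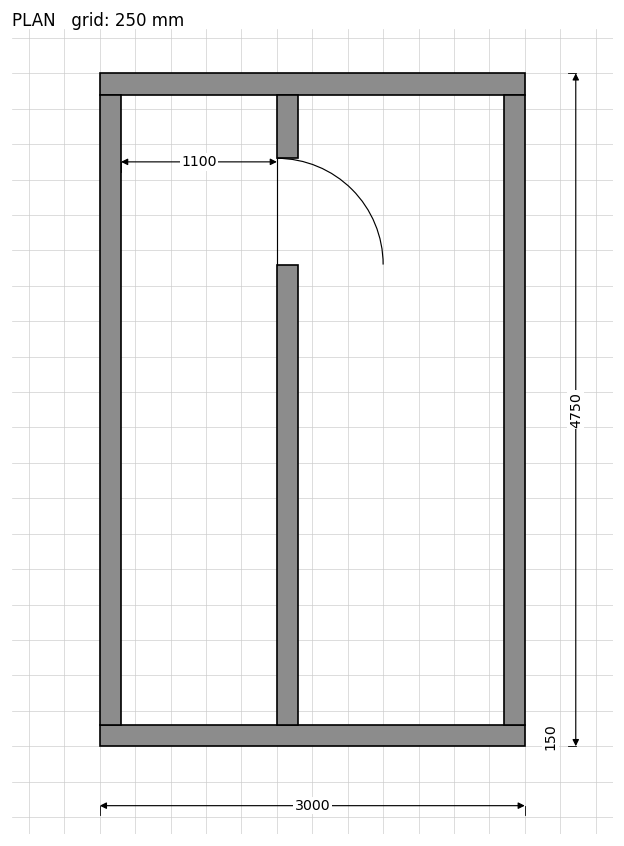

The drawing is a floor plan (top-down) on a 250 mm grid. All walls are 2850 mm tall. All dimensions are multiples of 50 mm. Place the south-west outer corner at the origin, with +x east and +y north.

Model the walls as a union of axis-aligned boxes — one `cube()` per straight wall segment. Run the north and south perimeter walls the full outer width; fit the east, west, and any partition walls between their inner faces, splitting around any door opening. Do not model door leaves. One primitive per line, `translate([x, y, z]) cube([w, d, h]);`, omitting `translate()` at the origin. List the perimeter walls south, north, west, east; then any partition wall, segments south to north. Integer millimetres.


cube([3000, 150, 2850]);
translate([0, 4600, 0]) cube([3000, 150, 2850]);
translate([0, 150, 0]) cube([150, 4450, 2850]);
translate([2850, 150, 0]) cube([150, 4450, 2850]);
translate([1250, 150, 0]) cube([150, 3250, 2850]);
translate([1250, 4150, 0]) cube([150, 450, 2850]);


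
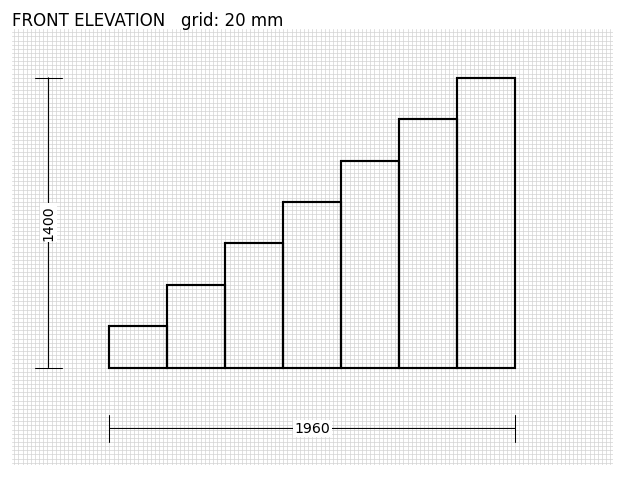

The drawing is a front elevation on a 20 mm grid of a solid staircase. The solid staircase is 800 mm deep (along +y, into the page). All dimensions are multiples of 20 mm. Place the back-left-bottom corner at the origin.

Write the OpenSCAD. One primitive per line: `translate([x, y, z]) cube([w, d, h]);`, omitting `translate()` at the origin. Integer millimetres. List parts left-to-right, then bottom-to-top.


cube([280, 800, 200]);
translate([280, 0, 0]) cube([280, 800, 400]);
translate([560, 0, 0]) cube([280, 800, 600]);
translate([840, 0, 0]) cube([280, 800, 800]);
translate([1120, 0, 0]) cube([280, 800, 1000]);
translate([1400, 0, 0]) cube([280, 800, 1200]);
translate([1680, 0, 0]) cube([280, 800, 1400]);
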